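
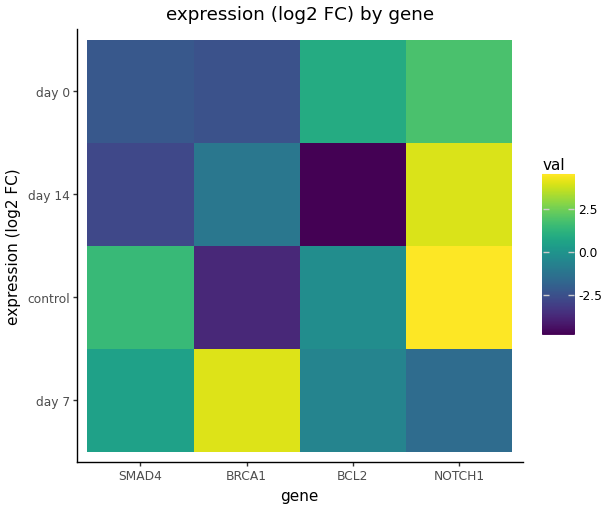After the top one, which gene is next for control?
Top 3 for control: NOTCH1 ≈ 5, SMAD4 ≈ 1, BCL2 ≈ 0.

SMAD4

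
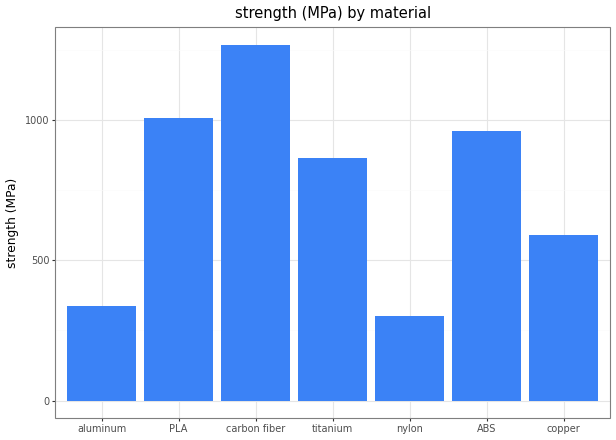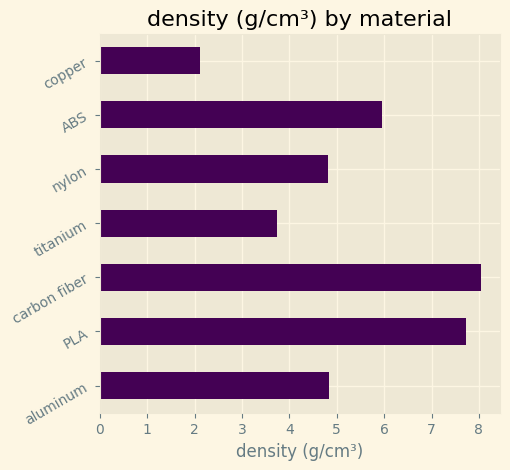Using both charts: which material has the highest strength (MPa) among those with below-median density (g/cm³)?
titanium

Chart 2 median density (g/cm³) ≈ 5; below-median materials: titanium, nylon, copper. Among those, titanium has the highest strength (MPa) (≈ 800).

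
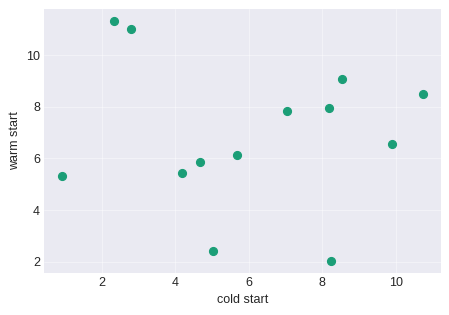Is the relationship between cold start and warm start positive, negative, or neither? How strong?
no clear correlation

Points are roughly uncorrelated; weak (|r| ≈ 0.1).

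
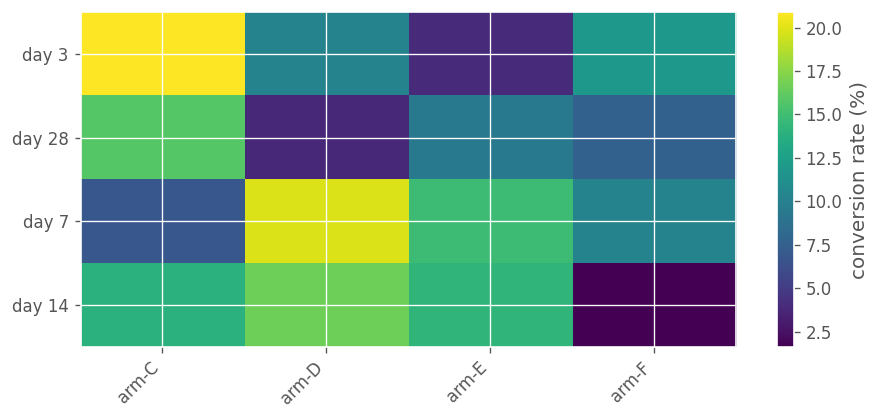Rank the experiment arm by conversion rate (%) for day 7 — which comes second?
arm-E

Top 3 for day 7: arm-D ≈ 20, arm-E ≈ 14, arm-F ≈ 10.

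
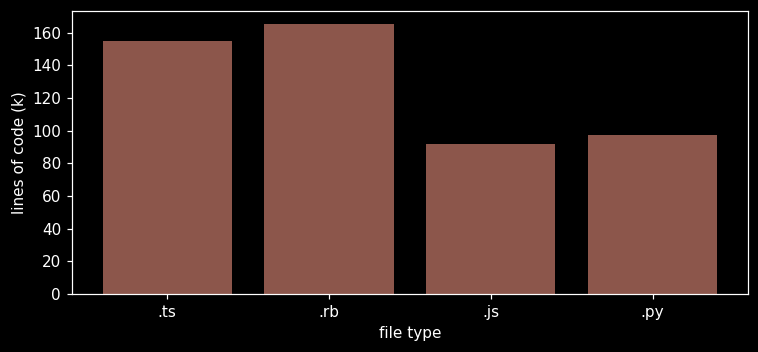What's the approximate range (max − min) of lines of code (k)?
Max .rb ≈ 160, min .js ≈ 100; range ≈ 60.

≈ 60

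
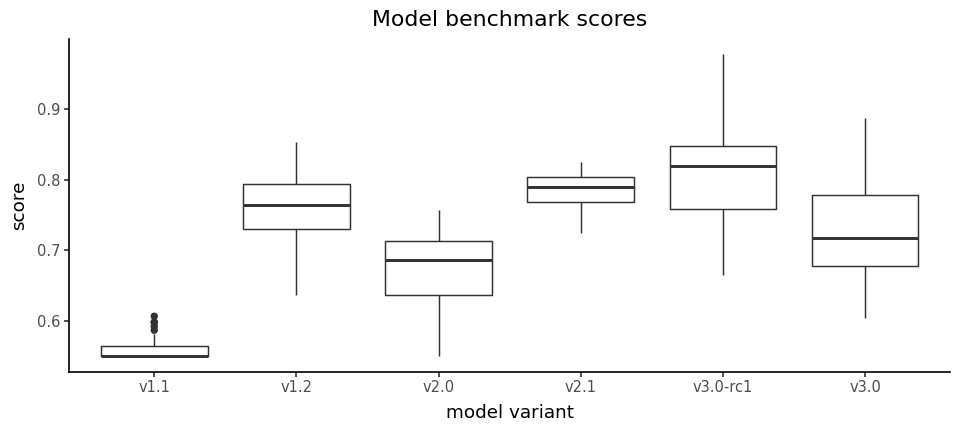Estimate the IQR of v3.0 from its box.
Q3 ≈ 0.80, Q1 ≈ 0.70; IQR ≈ 0.10.

≈ 0.10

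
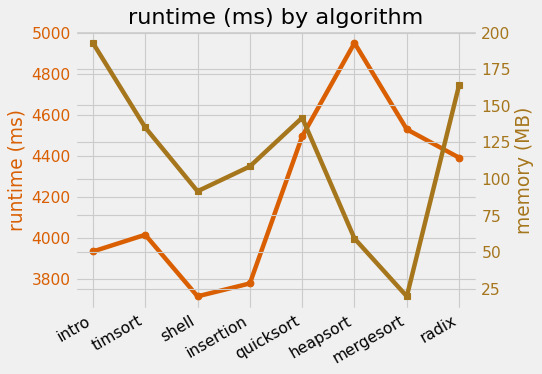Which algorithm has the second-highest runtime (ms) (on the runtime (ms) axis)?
mergesort

Top 3 (on the runtime (ms) axis): heapsort ≈ 5000, mergesort ≈ 4600, quicksort ≈ 4400.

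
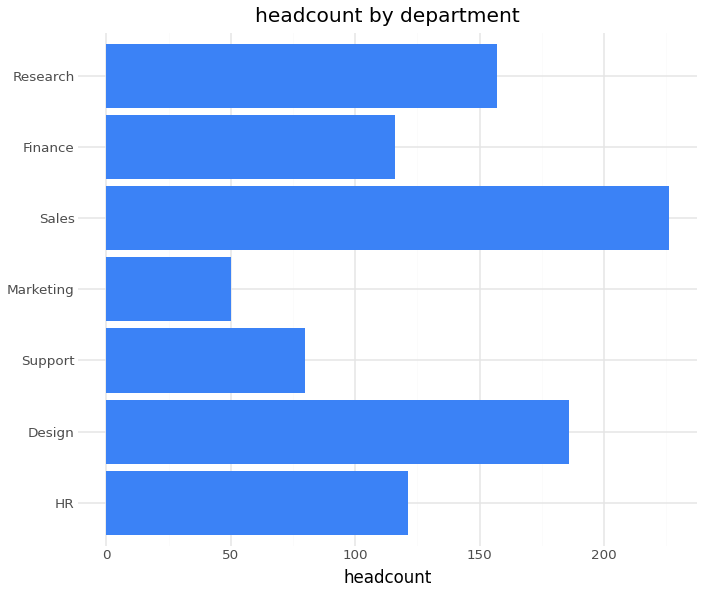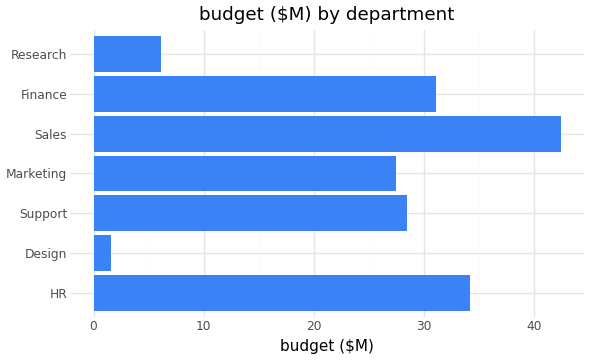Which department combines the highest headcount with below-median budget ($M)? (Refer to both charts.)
Chart 2 median budget ($M) ≈ 30; below-median departments: Design, Marketing, Research. Among those, Design has the highest headcount (≈ 175).

Design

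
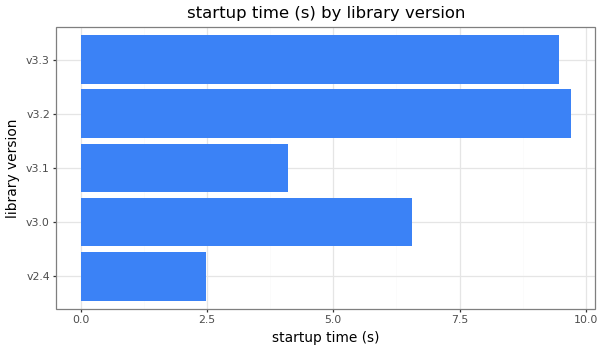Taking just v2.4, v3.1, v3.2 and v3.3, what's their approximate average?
≈ 6

(2 + 4 + 10 + 9) / 4 ≈ 6.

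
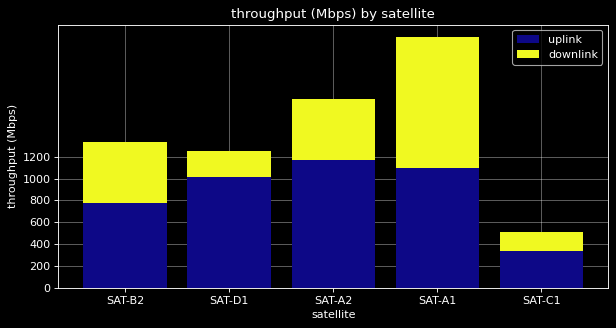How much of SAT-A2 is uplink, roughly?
uplink top ≈ 1200, bottom ≈ 0; segment ≈ 1200.

≈ 1200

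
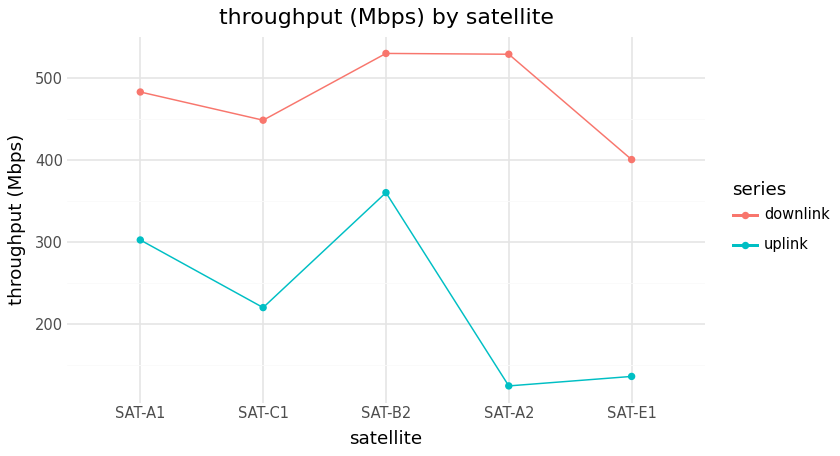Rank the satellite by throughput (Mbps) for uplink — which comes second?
Top 3 for uplink: SAT-B2 ≈ 350, SAT-A1 ≈ 300, SAT-C1 ≈ 200.

SAT-A1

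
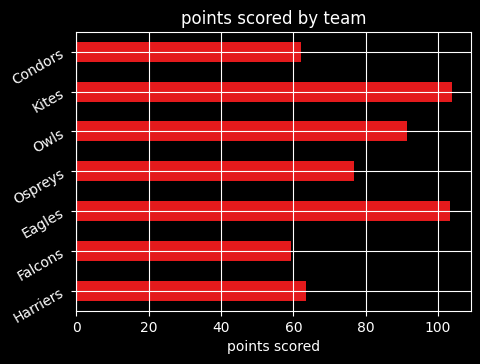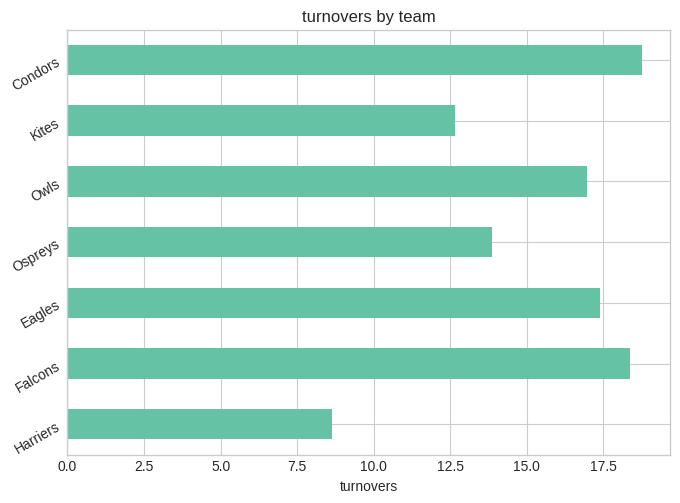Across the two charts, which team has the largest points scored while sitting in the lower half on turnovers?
Kites

Chart 2 median turnovers ≈ 16; below-median teams: Harriers, Ospreys, Kites. Among those, Kites has the highest points scored (≈ 100).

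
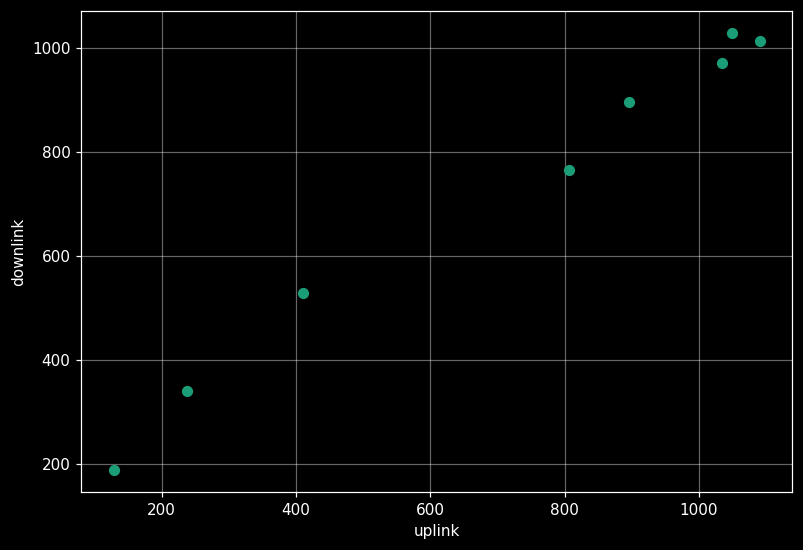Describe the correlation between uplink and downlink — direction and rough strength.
Points are positively correlated; strong (|r| ≈ 1.0).

positive, strong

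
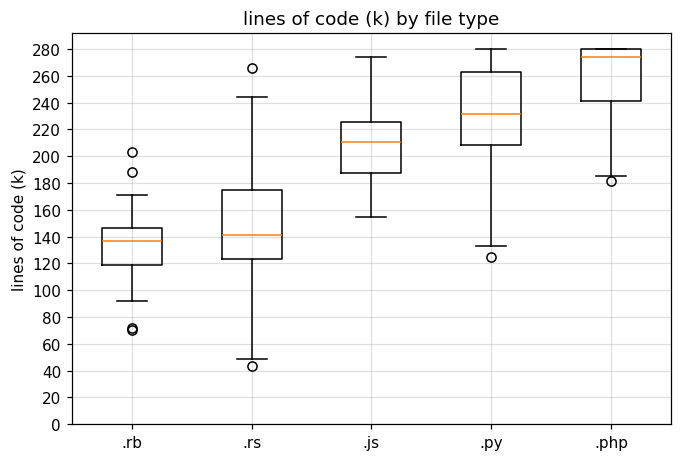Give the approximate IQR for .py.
Q3 ≈ 260, Q1 ≈ 200; IQR ≈ 60.

≈ 60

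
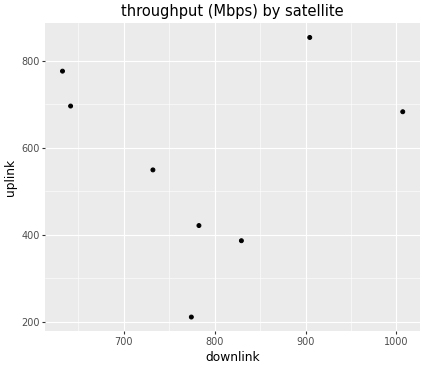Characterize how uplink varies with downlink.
no clear correlation

Points are roughly uncorrelated; weak (|r| ≈ 0.0).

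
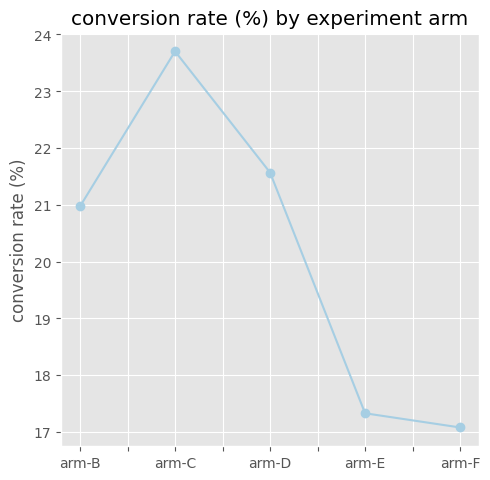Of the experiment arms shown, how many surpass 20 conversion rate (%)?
3

Above 20: arm-B, arm-C, arm-D.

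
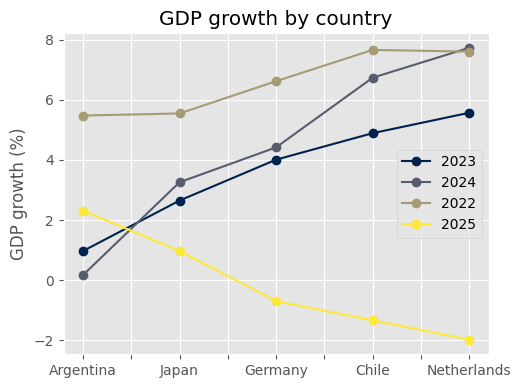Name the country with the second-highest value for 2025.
Japan

Top 3 for 2025: Argentina ≈ 2, Japan ≈ 1, Germany ≈ -1.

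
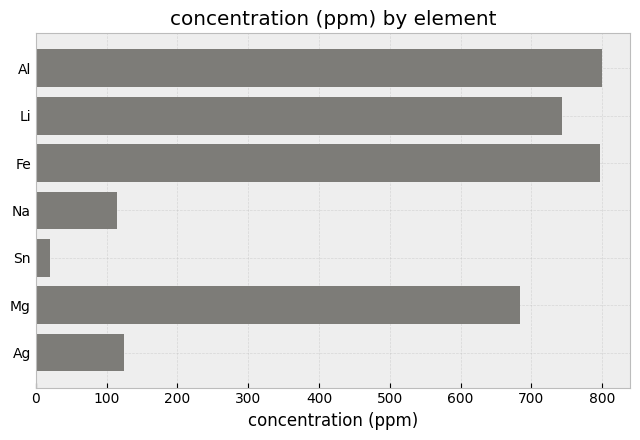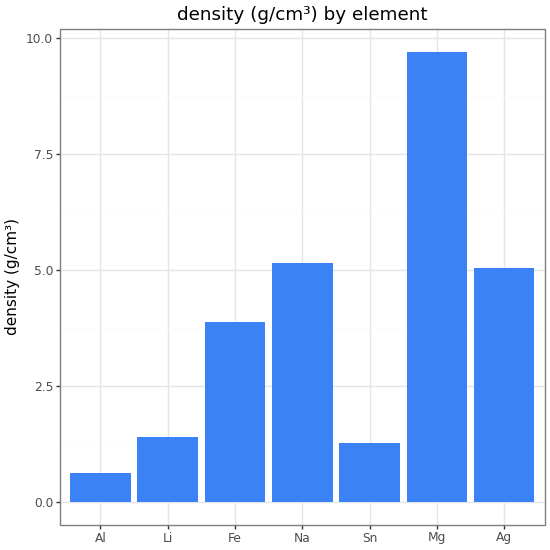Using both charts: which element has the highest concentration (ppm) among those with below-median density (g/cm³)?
Al

Chart 2 median density (g/cm³) ≈ 4; below-median elements: Al, Li, Sn. Among those, Al has the highest concentration (ppm) (≈ 800).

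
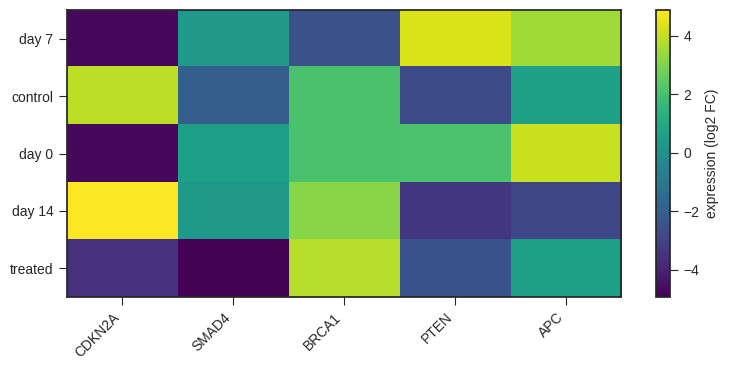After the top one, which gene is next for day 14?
Top 3 for day 14: CDKN2A ≈ 5, BRCA1 ≈ 3, SMAD4 ≈ 0.

BRCA1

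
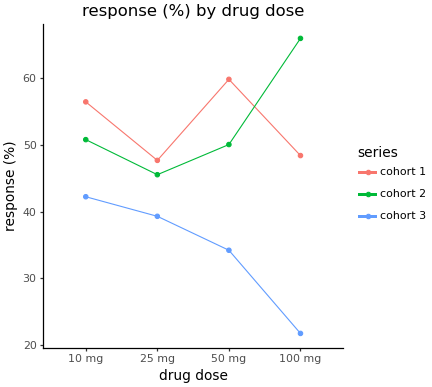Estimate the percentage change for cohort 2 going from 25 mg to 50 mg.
≈ +11.1%

25 mg ≈ 45, 50 mg ≈ 50; (50 − 45) / 45 ≈ +11.1%.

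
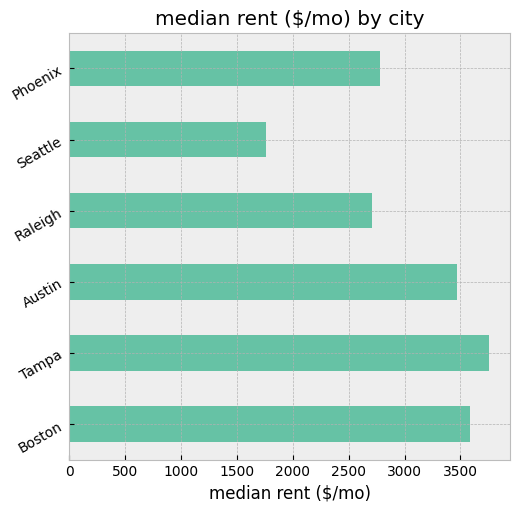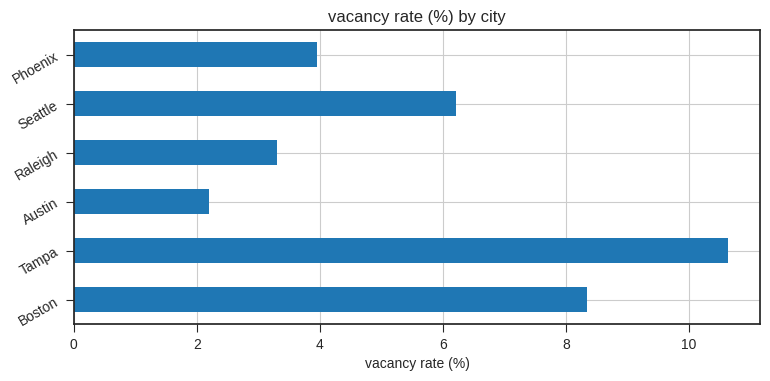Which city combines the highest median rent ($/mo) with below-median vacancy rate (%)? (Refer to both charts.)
Austin

Chart 2 median vacancy rate (%) ≈ 5; below-median cities: Austin, Raleigh, Phoenix. Among those, Austin has the highest median rent ($/mo) (≈ 3500).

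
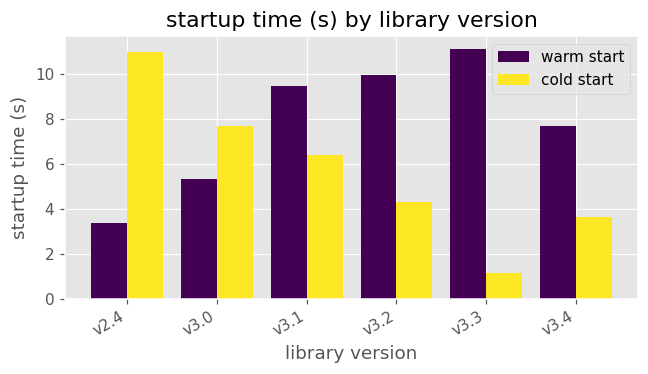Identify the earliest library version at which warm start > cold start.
v3.1

v3.0: warm start ≈ 5 vs cold start ≈ 8 (not yet); v3.1: warm start ≈ 9 vs cold start ≈ 6 (first crossover).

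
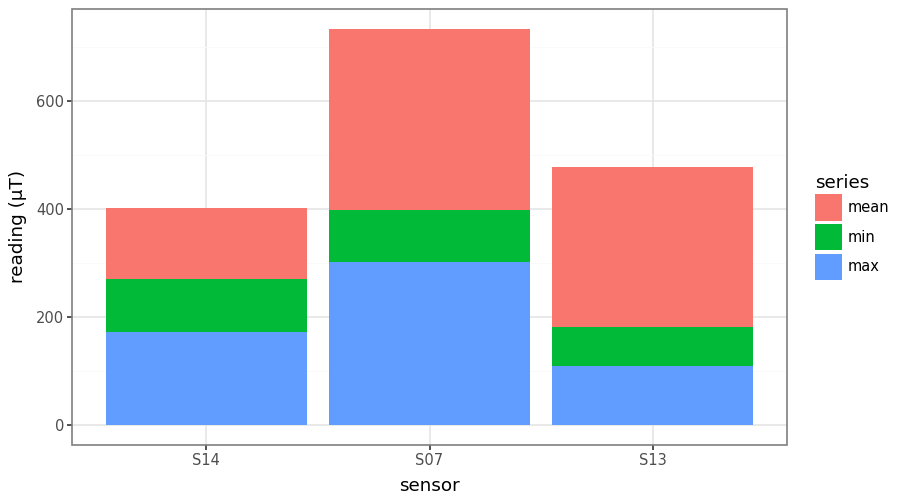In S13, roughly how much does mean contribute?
≈ 300

mean top ≈ 500, bottom ≈ 200; segment ≈ 300.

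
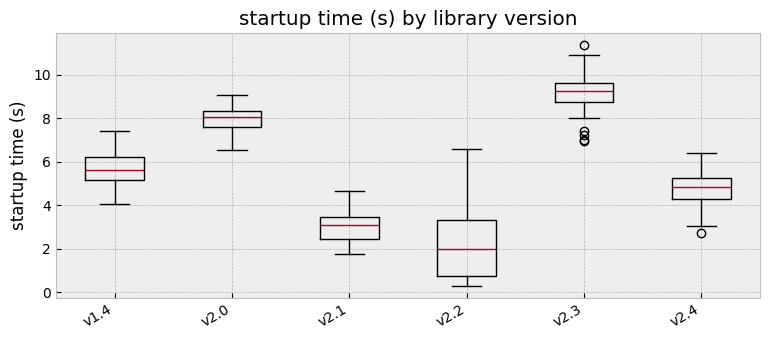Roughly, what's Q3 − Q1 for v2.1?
≈ 1

Q3 ≈ 3, Q1 ≈ 2; IQR ≈ 1.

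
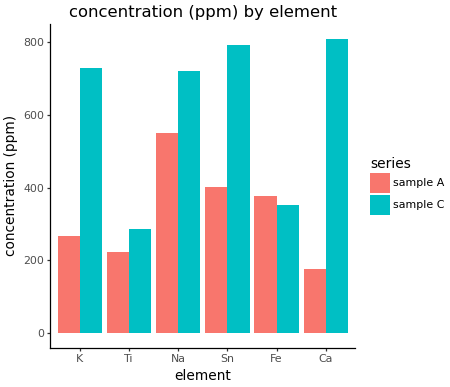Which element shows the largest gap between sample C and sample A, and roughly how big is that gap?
Ca: sample C ≈ 800, sample A ≈ 200 → gap ≈ 600. Next-largest (K) is only ≈ 400.

Ca, ≈ 600 ppm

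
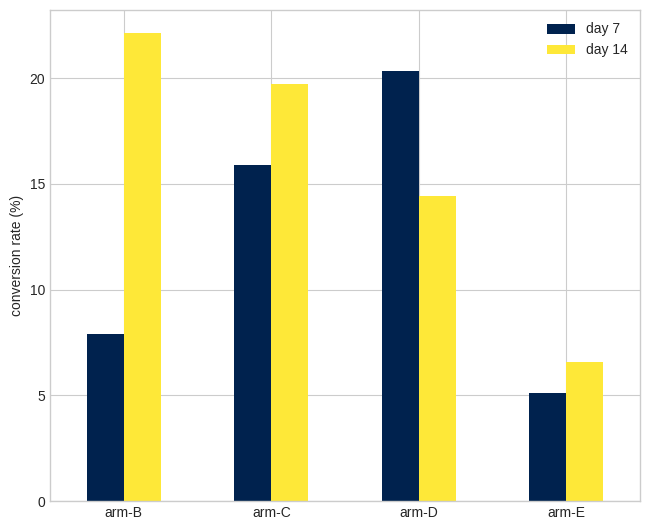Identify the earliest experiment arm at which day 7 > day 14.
arm-D

arm-C: day 7 ≈ 16 vs day 14 ≈ 20 (not yet); arm-D: day 7 ≈ 20 vs day 14 ≈ 14 (first crossover).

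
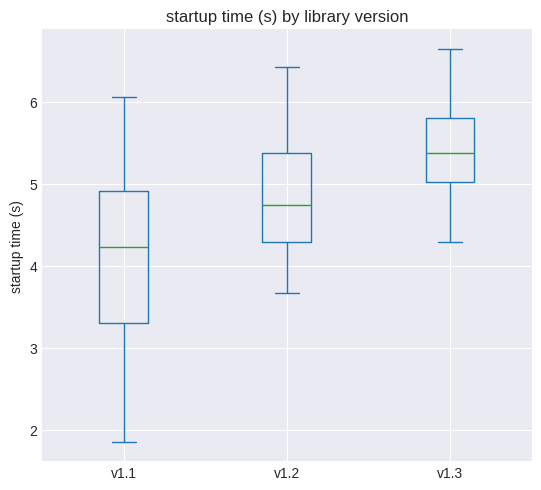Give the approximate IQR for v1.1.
Q3 ≈ 5.0, Q1 ≈ 3.2; IQR ≈ 1.8.

≈ 1.8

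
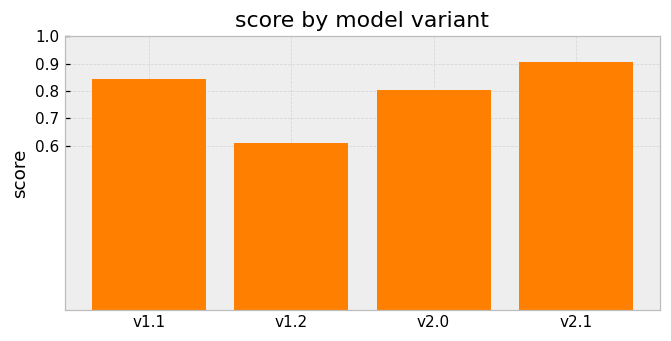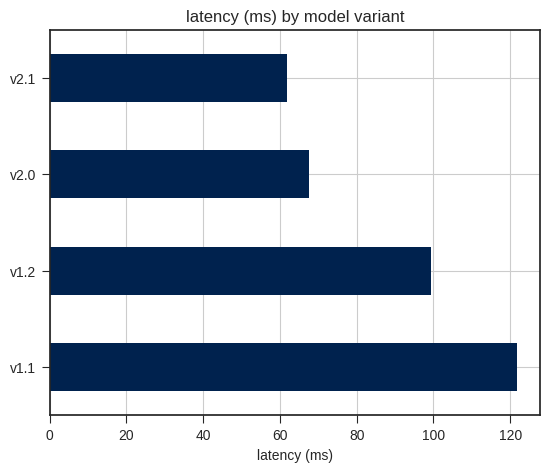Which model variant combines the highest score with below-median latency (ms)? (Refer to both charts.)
Chart 2 median latency (ms) ≈ 80; below-median model variants: v2.0, v2.1. Among those, v2.1 has the highest score (≈ 0.9).

v2.1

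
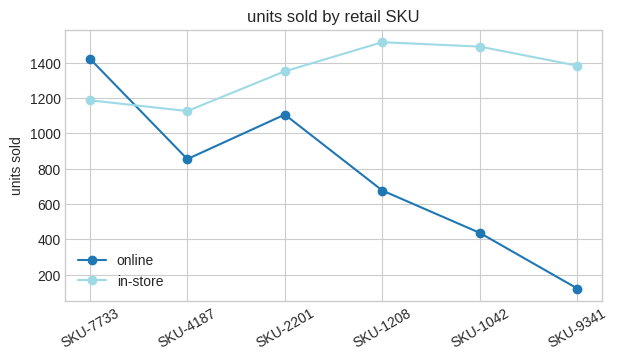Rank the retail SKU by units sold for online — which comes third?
SKU-4187

Top 4 for online: SKU-7733 ≈ 1400, SKU-2201 ≈ 1200, SKU-4187 ≈ 800, SKU-1208 ≈ 600.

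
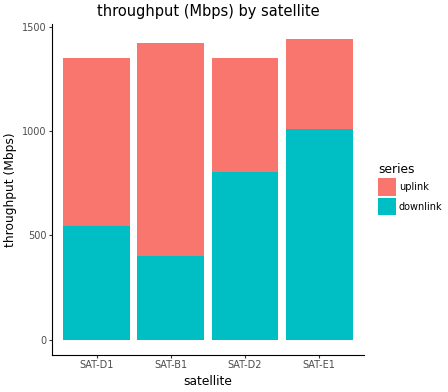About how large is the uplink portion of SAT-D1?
uplink top ≈ 1400, bottom ≈ 600; segment ≈ 800.

≈ 800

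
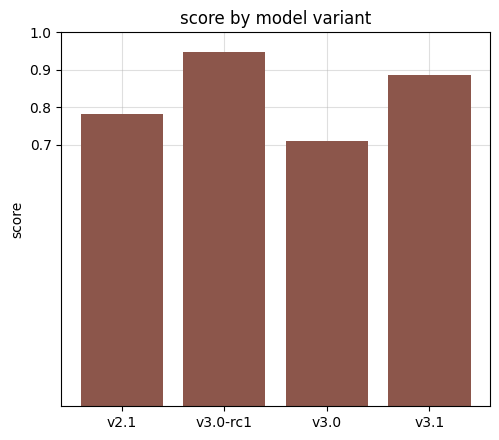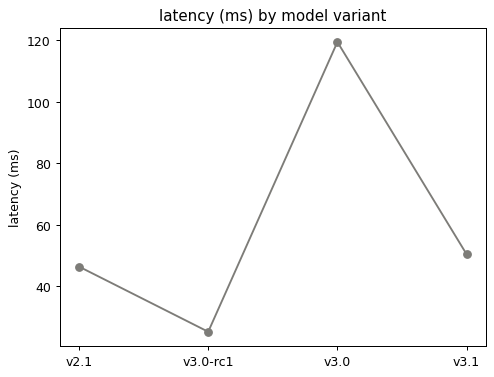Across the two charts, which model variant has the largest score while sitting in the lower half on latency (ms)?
Chart 2 median latency (ms) ≈ 40; below-median model variants: v2.1, v3.0-rc1. Among those, v3.0-rc1 has the highest score (≈ 0.9).

v3.0-rc1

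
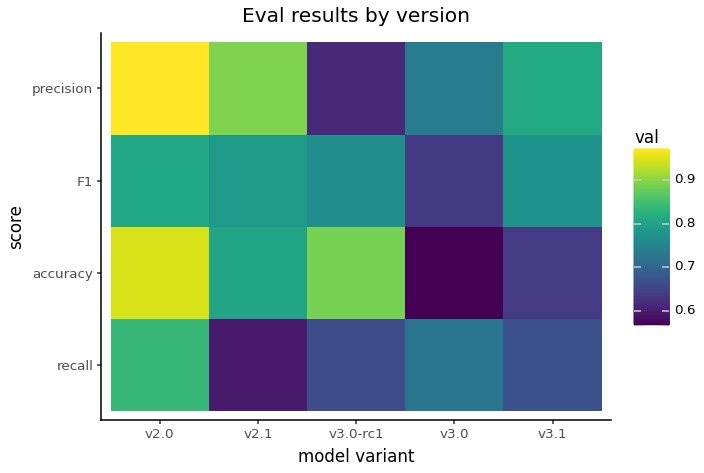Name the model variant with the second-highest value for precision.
v2.1

Top 3 for precision: v2.0 ≈ 0.95, v2.1 ≈ 0.90, v3.1 ≈ 0.80.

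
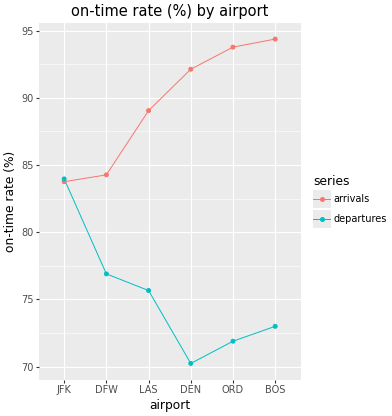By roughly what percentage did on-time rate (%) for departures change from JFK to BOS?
≈ -11.8%

JFK ≈ 85, BOS ≈ 75; (75 − 85) / 85 ≈ -11.8%.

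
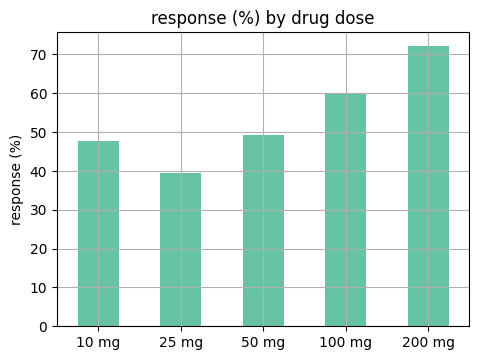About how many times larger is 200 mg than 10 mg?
≈ 1.4×

200 mg ≈ 70, 10 mg ≈ 50; 70/50 ≈ 1.4.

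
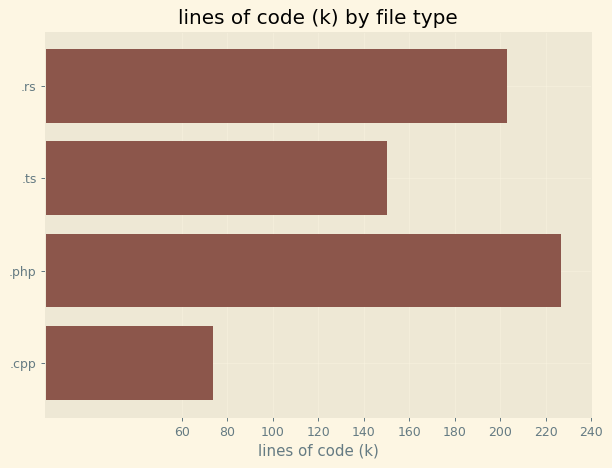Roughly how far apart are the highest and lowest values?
≈ 140

Max .php ≈ 220, min .cpp ≈ 80; range ≈ 140.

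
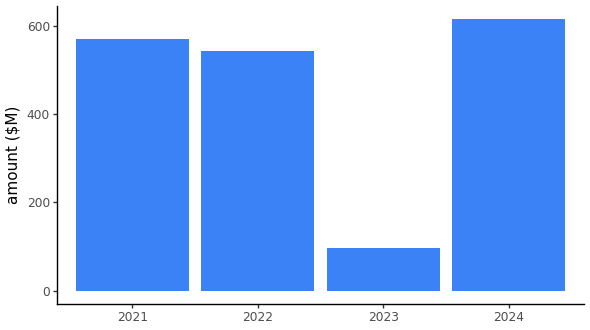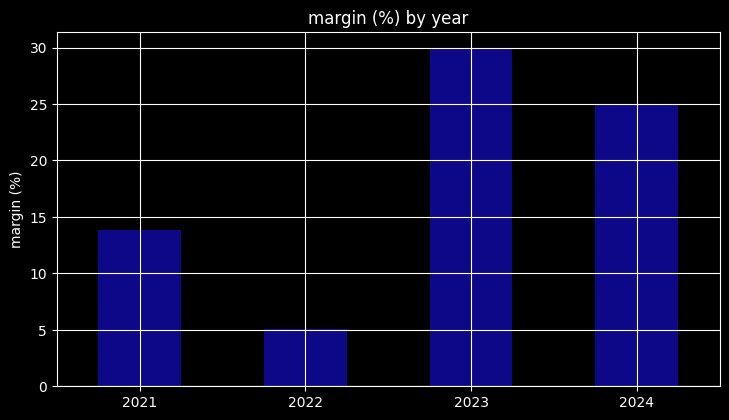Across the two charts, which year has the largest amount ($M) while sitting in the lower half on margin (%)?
2021

Chart 2 median margin (%) ≈ 20; below-median years: 2021, 2022. Among those, 2021 has the highest amount ($M) (≈ 600).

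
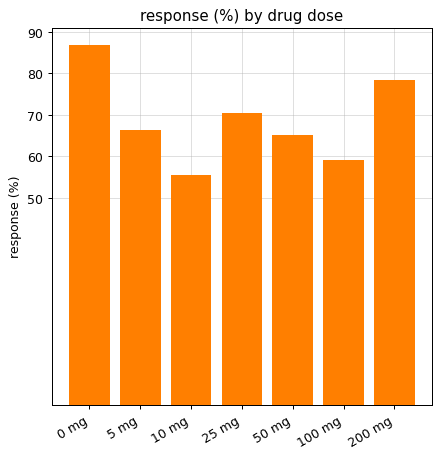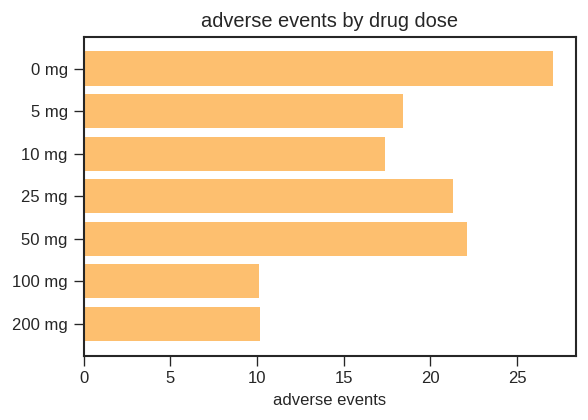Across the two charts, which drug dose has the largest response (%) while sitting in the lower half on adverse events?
200 mg

Chart 2 median adverse events ≈ 20; below-median drug doses: 10 mg, 100 mg, 200 mg. Among those, 200 mg has the highest response (%) (≈ 80).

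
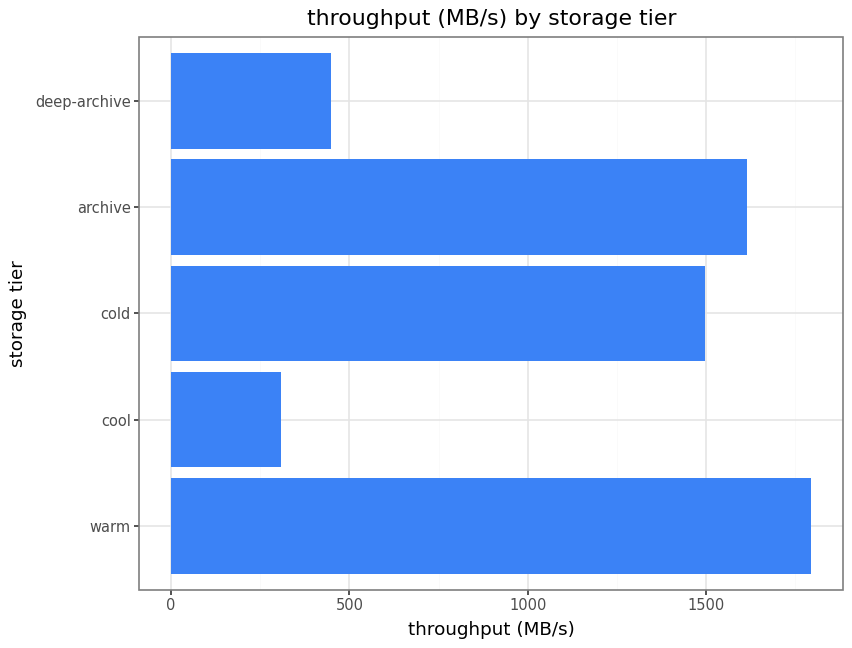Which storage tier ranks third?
Top 4: warm ≈ 1800, archive ≈ 1600, cold ≈ 1400, deep-archive ≈ 400.

cold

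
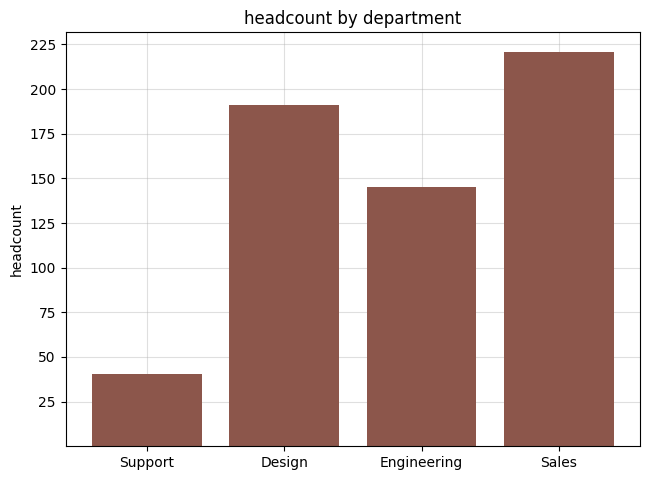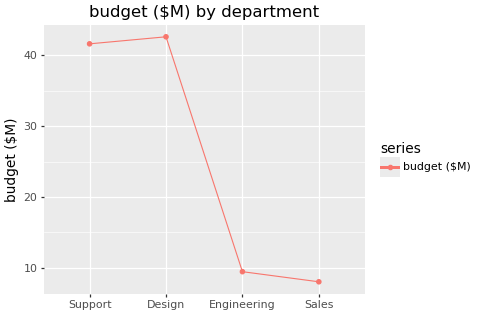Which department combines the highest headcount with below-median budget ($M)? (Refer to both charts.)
Sales

Chart 2 median budget ($M) ≈ 25; below-median departments: Engineering, Sales. Among those, Sales has the highest headcount (≈ 225).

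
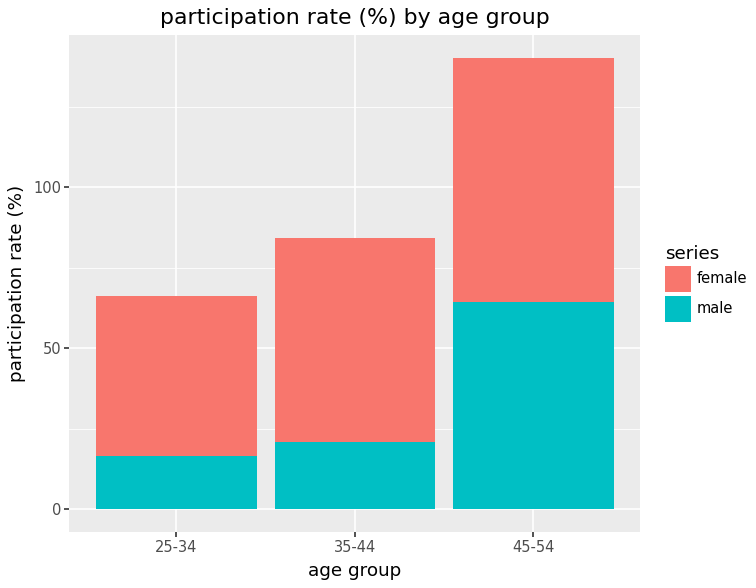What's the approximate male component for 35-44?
male top ≈ 20, bottom ≈ 0; segment ≈ 20.

≈ 20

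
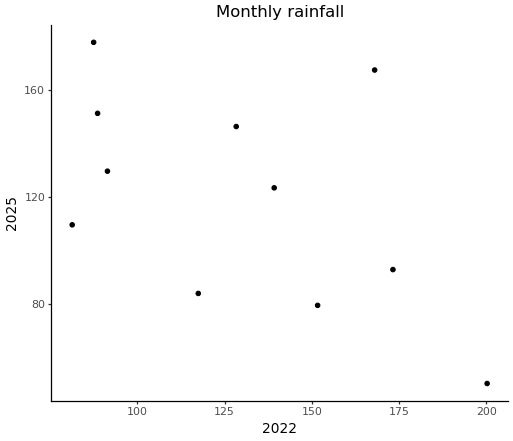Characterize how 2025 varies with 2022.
negative, moderate

Points are negatively correlated; moderate (|r| ≈ 0.5).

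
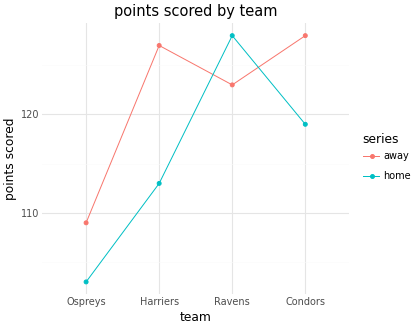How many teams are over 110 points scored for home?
3

Above 110: Harriers, Ravens, Condors.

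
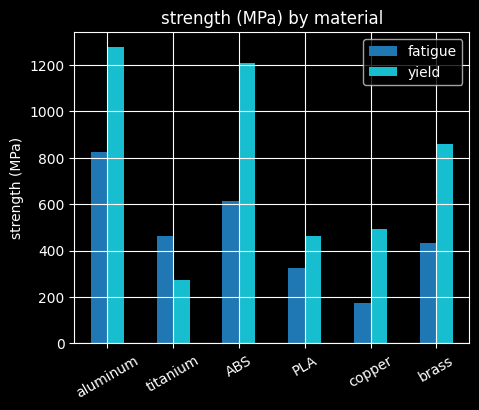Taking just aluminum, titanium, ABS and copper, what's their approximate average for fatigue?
(800 + 400 + 600 + 200) / 4 ≈ 500.

≈ 500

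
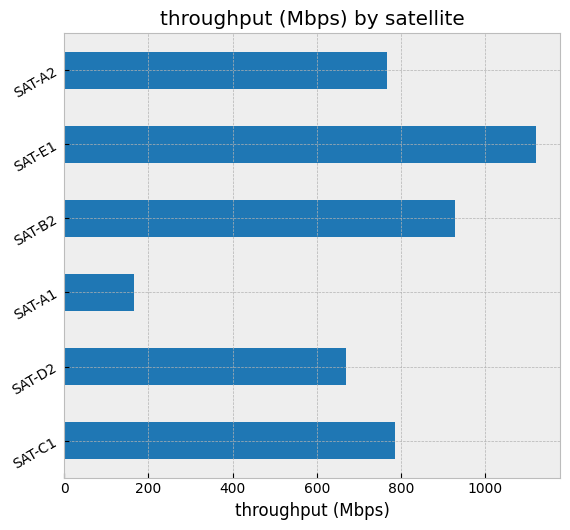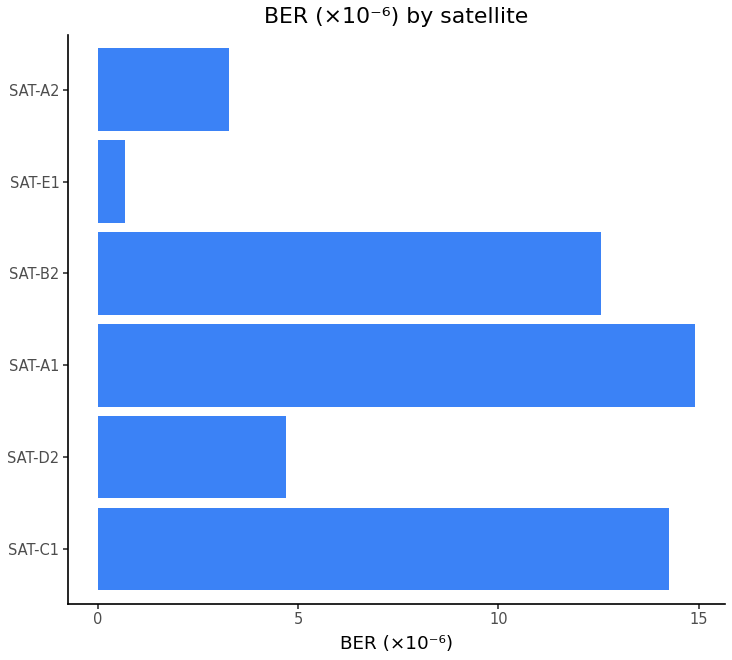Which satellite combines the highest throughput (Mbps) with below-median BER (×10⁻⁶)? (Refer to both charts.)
SAT-E1

Chart 2 median BER (×10⁻⁶) ≈ 8; below-median satellites: SAT-D2, SAT-E1, SAT-A2. Among those, SAT-E1 has the highest throughput (Mbps) (≈ 1200).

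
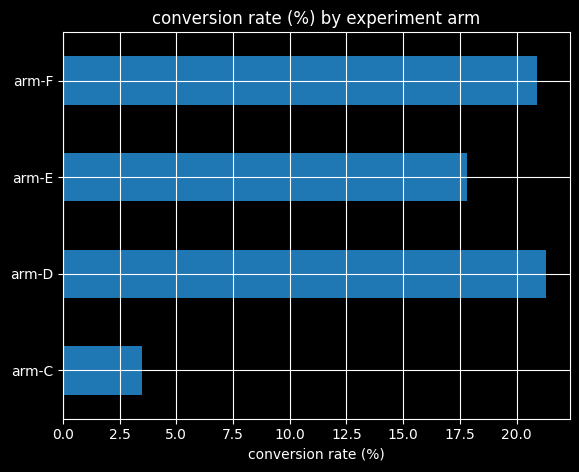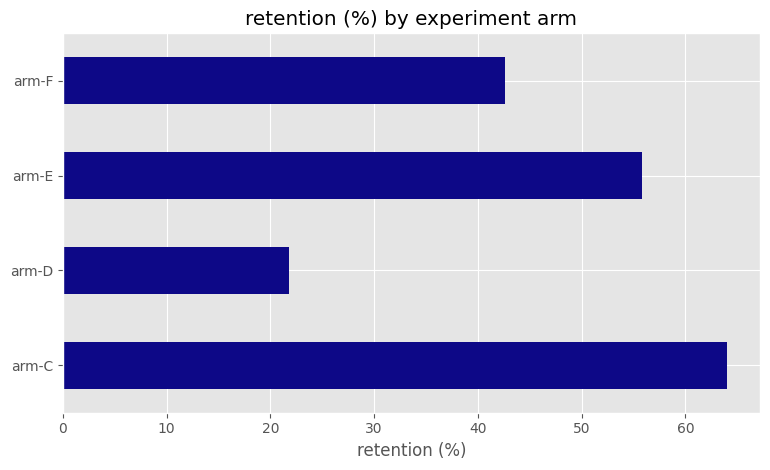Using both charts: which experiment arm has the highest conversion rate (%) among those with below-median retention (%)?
Chart 2 median retention (%) ≈ 50; below-median experiment arms: arm-D, arm-F. Among those, arm-D has the highest conversion rate (%) (≈ 22).

arm-D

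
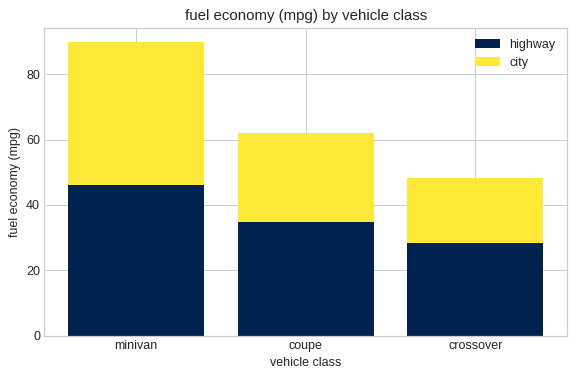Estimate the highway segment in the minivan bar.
≈ 50

highway top ≈ 50, bottom ≈ 0; segment ≈ 50.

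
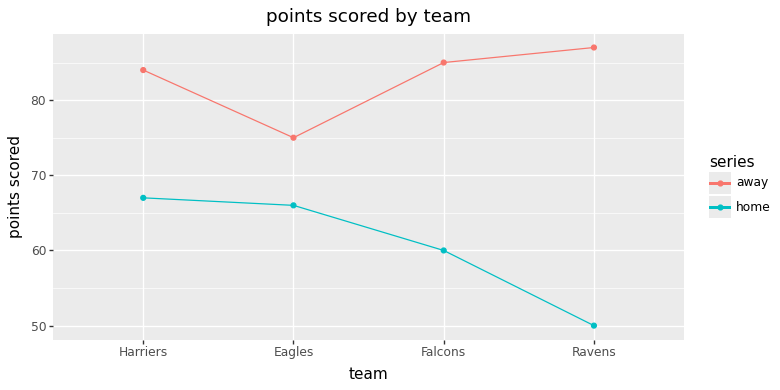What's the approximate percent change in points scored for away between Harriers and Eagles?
≈ -11.8%

Harriers ≈ 85, Eagles ≈ 75; (75 − 85) / 85 ≈ -11.8%.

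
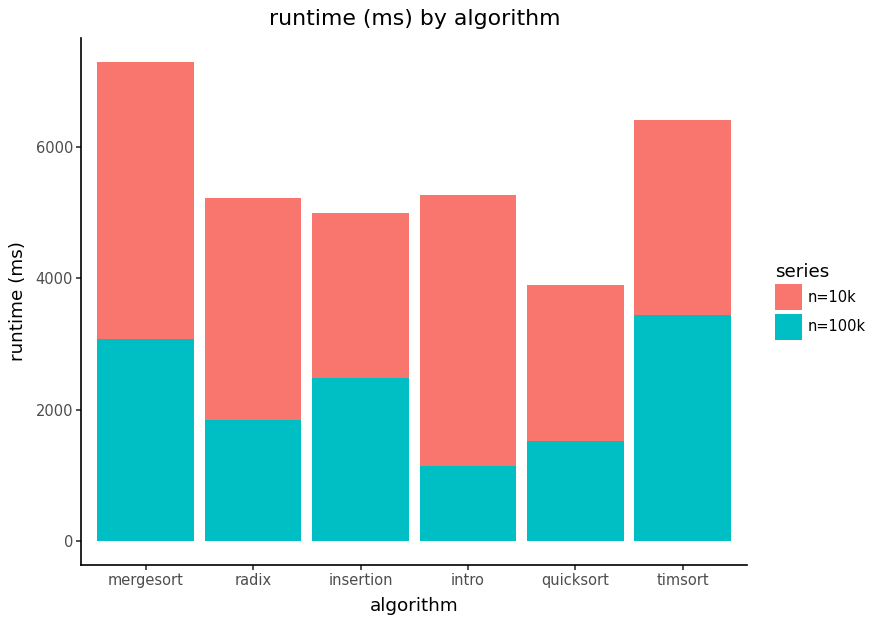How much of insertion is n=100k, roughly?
n=100k top ≈ 2000, bottom ≈ 0; segment ≈ 2000.

≈ 2000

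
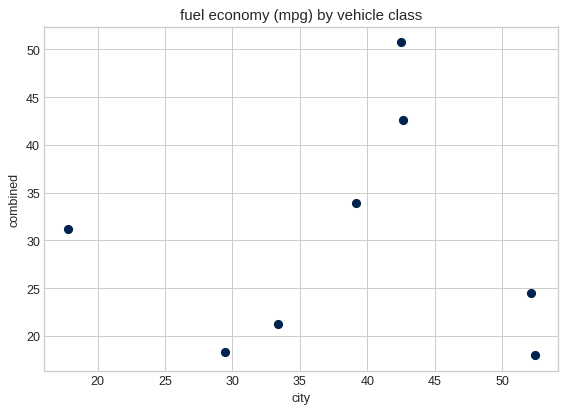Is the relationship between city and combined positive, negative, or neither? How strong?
no clear correlation

Points are roughly uncorrelated; weak (|r| ≈ 0.0).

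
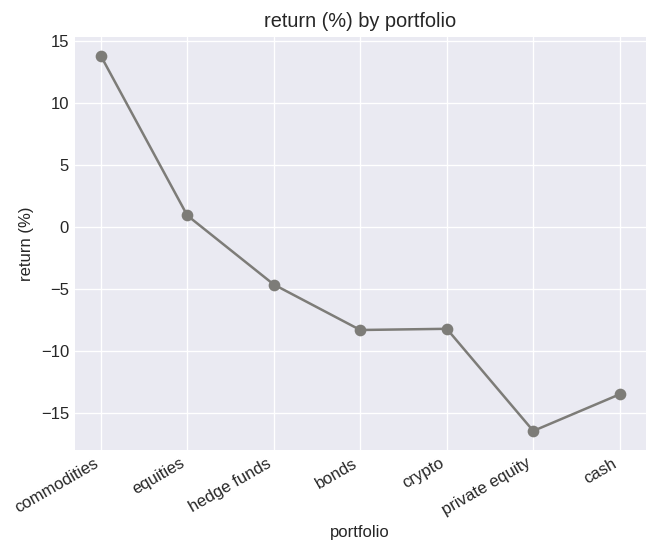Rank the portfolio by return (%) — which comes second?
Top 3: commodities ≈ 15, equities ≈ 0, hedge funds ≈ -5.

equities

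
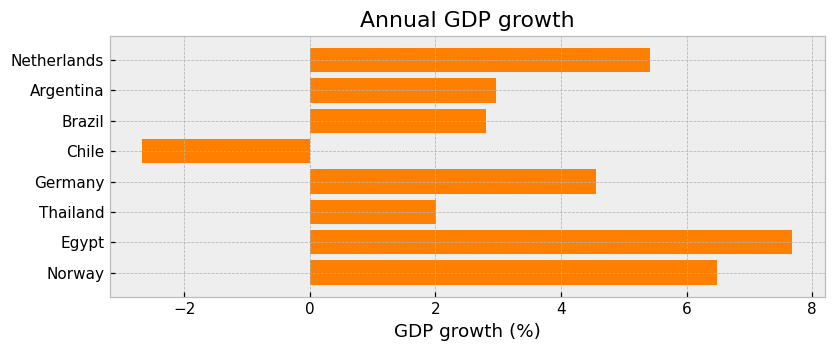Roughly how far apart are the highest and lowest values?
Max Egypt ≈ 8, min Chile ≈ -3; range ≈ 11.

≈ 11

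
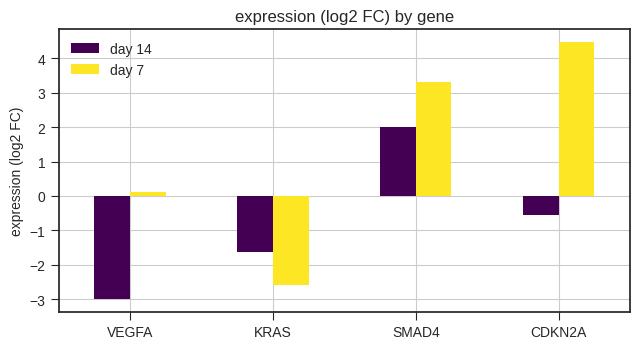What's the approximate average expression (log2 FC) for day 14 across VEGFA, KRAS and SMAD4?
≈ -1

(-3 + -2 + 2) / 3 ≈ -1.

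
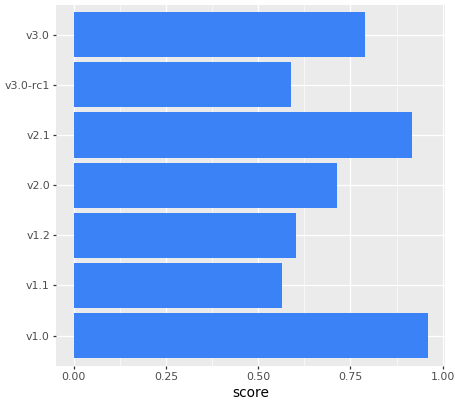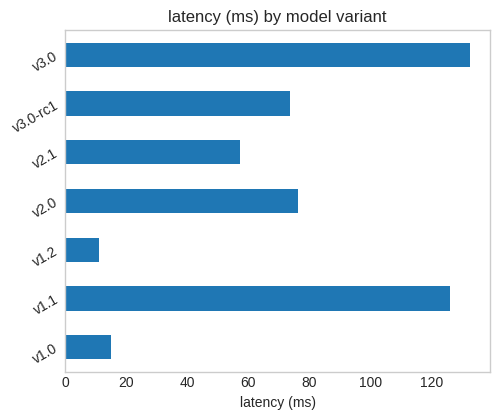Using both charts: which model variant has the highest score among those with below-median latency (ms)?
Chart 2 median latency (ms) ≈ 80; below-median model variants: v1.0, v1.2, v2.1. Among those, v1.0 has the highest score (≈ 1).

v1.0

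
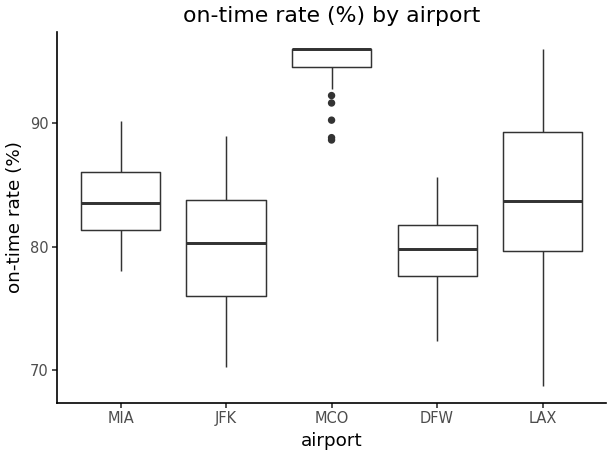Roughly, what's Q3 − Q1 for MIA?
Q3 ≈ 86, Q1 ≈ 82; IQR ≈ 4.

≈ 4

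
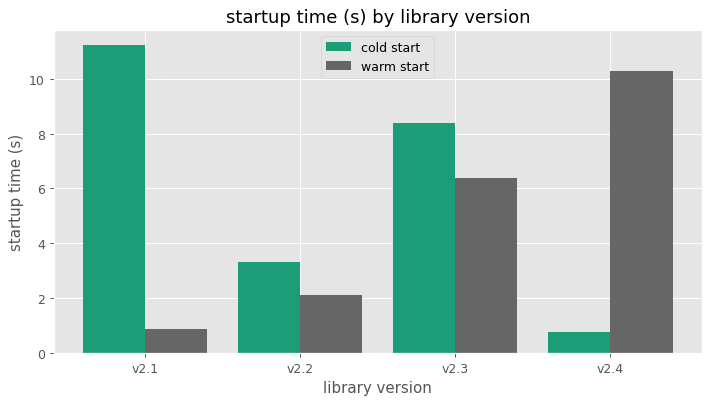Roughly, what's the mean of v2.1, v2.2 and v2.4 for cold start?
(11 + 3 + 1) / 3 ≈ 5.

≈ 5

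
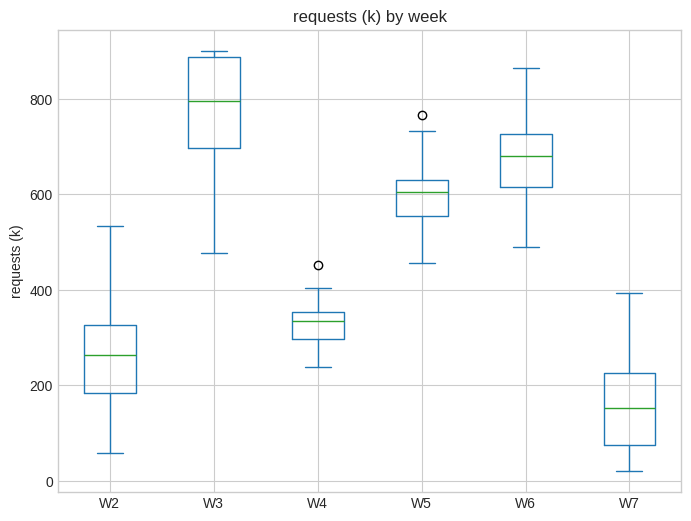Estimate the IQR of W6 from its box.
≈ 100

Q3 ≈ 700, Q1 ≈ 600; IQR ≈ 100.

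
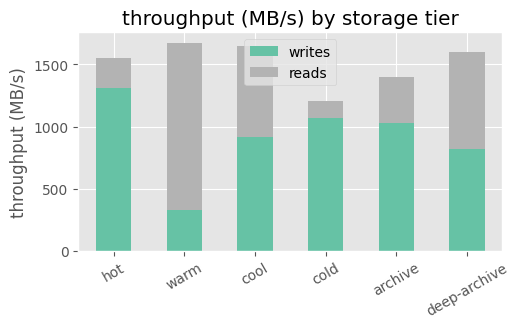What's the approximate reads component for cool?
≈ 600

reads top ≈ 1600, bottom ≈ 1000; segment ≈ 600.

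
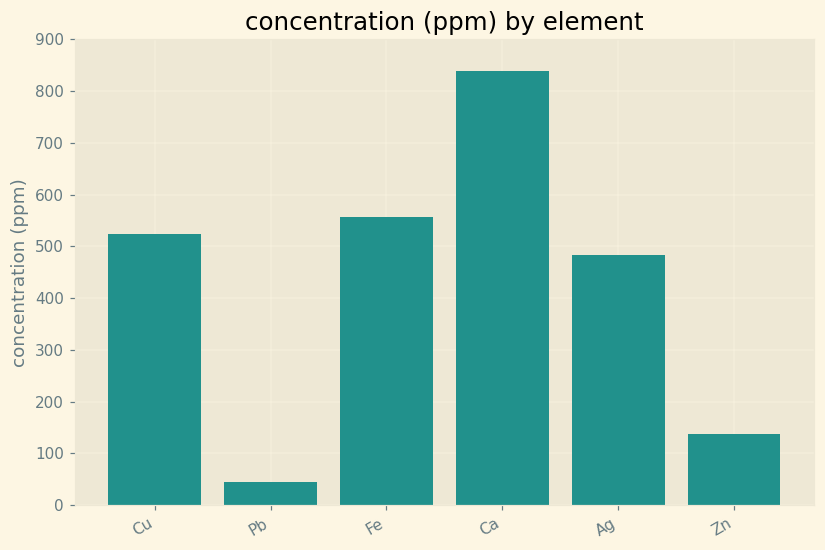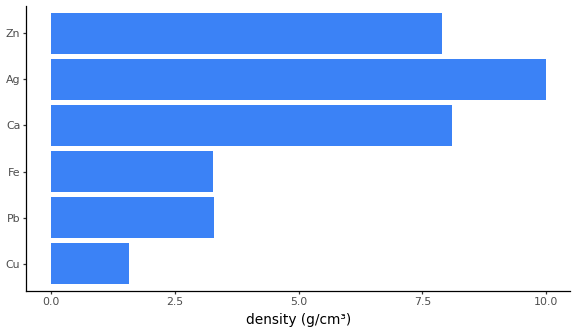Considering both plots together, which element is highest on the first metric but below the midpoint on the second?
Fe

Chart 2 median density (g/cm³) ≈ 6; below-median elements: Cu, Pb, Fe. Among those, Fe has the highest concentration (ppm) (≈ 600).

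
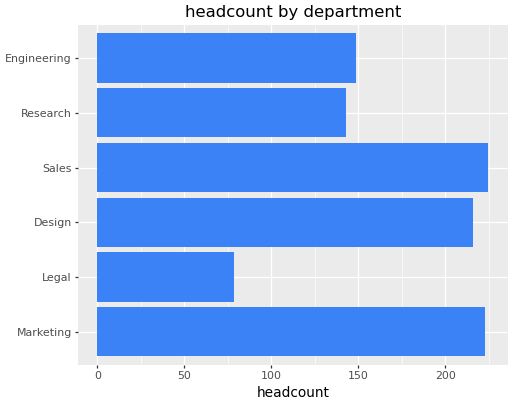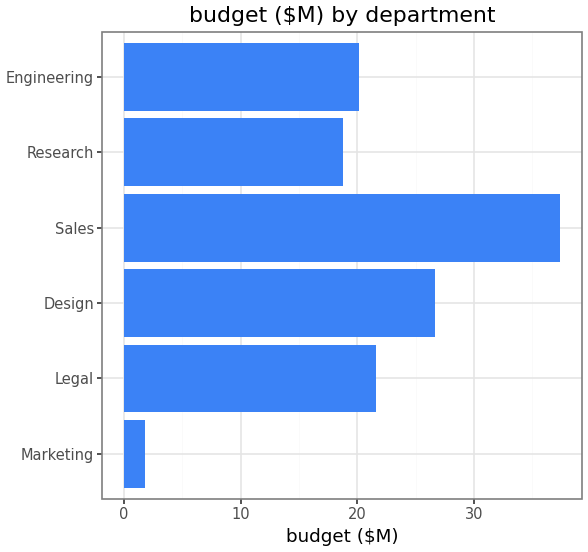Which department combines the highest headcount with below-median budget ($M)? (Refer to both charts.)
Marketing

Chart 2 median budget ($M) ≈ 20; below-median departments: Marketing, Research, Engineering. Among those, Marketing has the highest headcount (≈ 225).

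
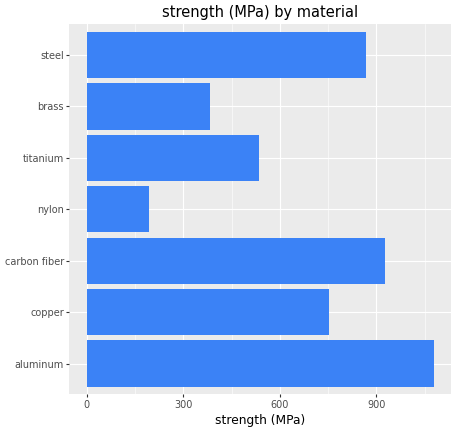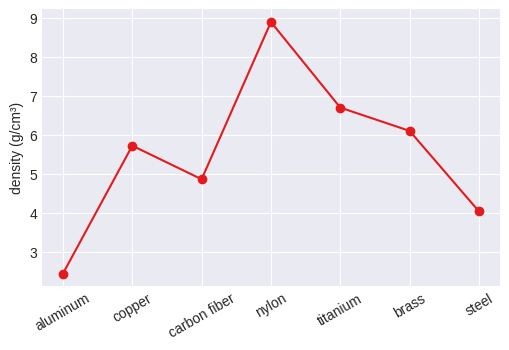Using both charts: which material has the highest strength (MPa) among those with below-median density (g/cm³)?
Chart 2 median density (g/cm³) ≈ 6; below-median materials: aluminum, carbon fiber, steel. Among those, aluminum has the highest strength (MPa) (≈ 1100).

aluminum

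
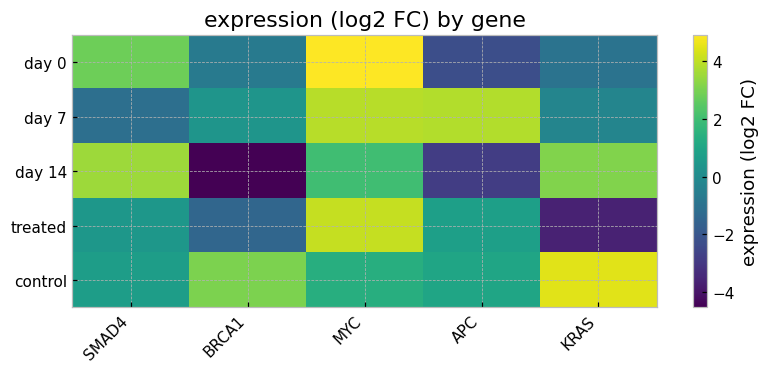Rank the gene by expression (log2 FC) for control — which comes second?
BRCA1

Top 3 for control: KRAS ≈ 5, BRCA1 ≈ 3, MYC ≈ 1.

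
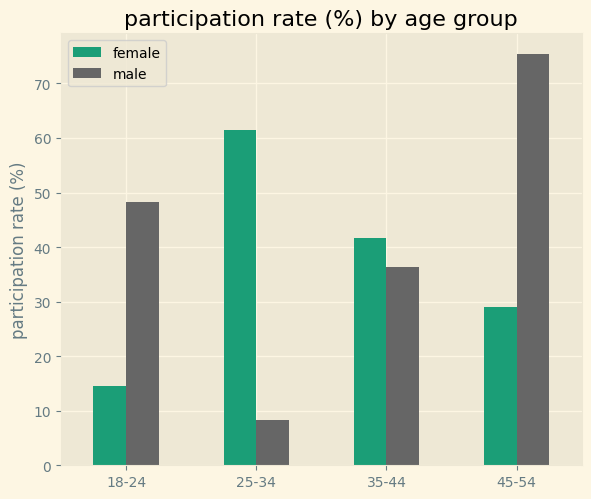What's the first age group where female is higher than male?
18-24: female ≈ 10 vs male ≈ 50 (not yet); 25-34: female ≈ 60 vs male ≈ 10 (first crossover).

25-34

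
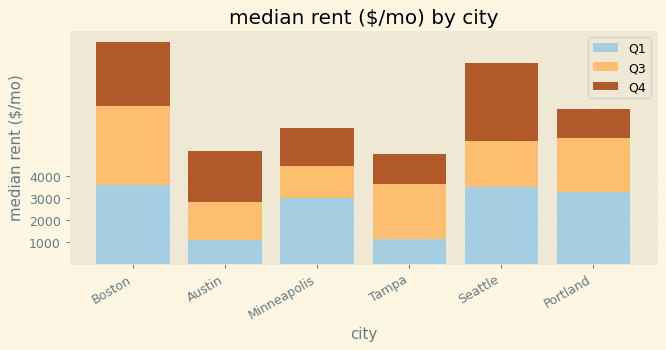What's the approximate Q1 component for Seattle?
≈ 3000

Q1 top ≈ 3000, bottom ≈ 0; segment ≈ 3000.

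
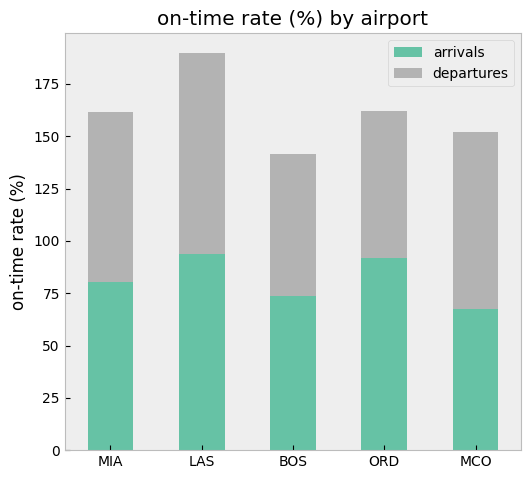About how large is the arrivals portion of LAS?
arrivals top ≈ 100, bottom ≈ 0; segment ≈ 100.

≈ 100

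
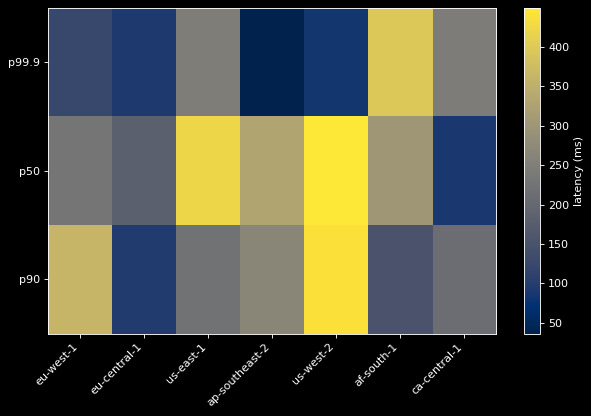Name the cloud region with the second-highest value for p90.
eu-west-1

Top 3 for p90: us-west-2 ≈ 450, eu-west-1 ≈ 350, ap-southeast-2 ≈ 250.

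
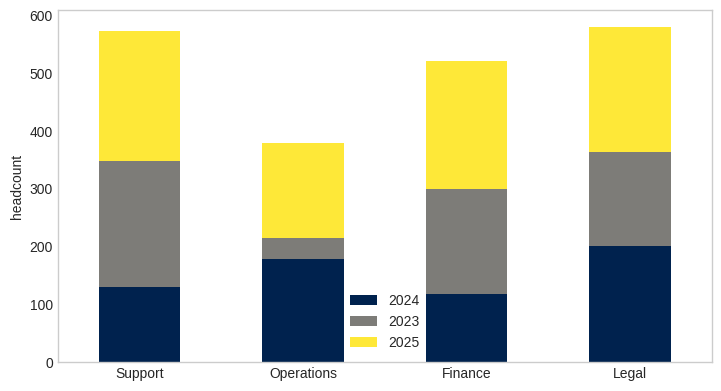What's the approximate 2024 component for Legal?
≈ 200

2024 top ≈ 200, bottom ≈ 0; segment ≈ 200.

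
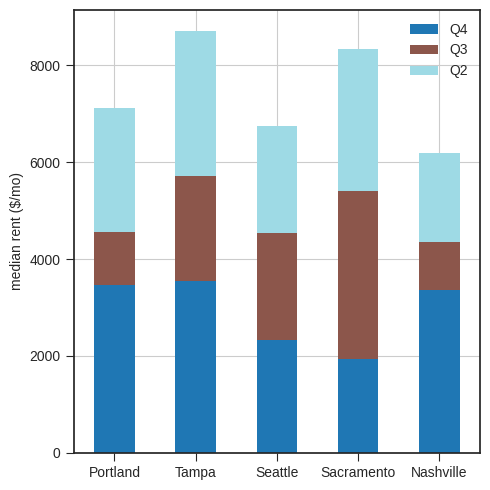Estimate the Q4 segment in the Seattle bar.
≈ 2000

Q4 top ≈ 2000, bottom ≈ 0; segment ≈ 2000.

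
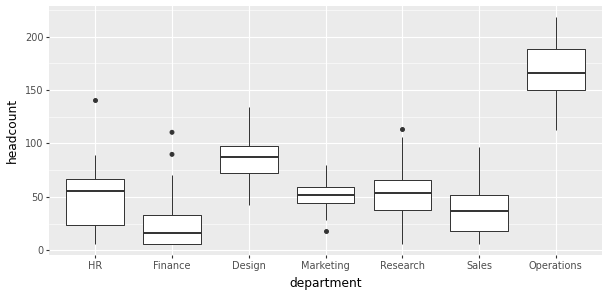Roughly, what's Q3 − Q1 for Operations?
≈ 40

Q3 ≈ 180, Q1 ≈ 140; IQR ≈ 40.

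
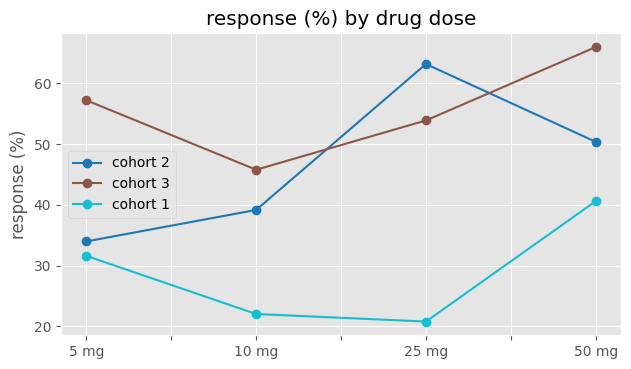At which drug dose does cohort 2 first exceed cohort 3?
25 mg

10 mg: cohort 2 ≈ 40 vs cohort 3 ≈ 45 (not yet); 25 mg: cohort 2 ≈ 65 vs cohort 3 ≈ 55 (first crossover).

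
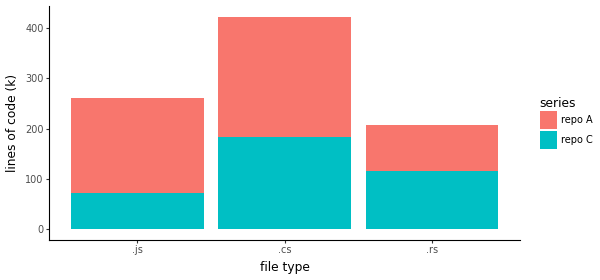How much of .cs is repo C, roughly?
repo C top ≈ 200, bottom ≈ 0; segment ≈ 200.

≈ 200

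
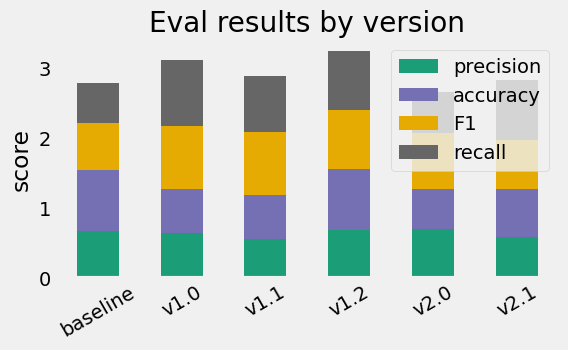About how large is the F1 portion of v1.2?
≈ 1.0

F1 top ≈ 2.5, bottom ≈ 1.5; segment ≈ 1.0.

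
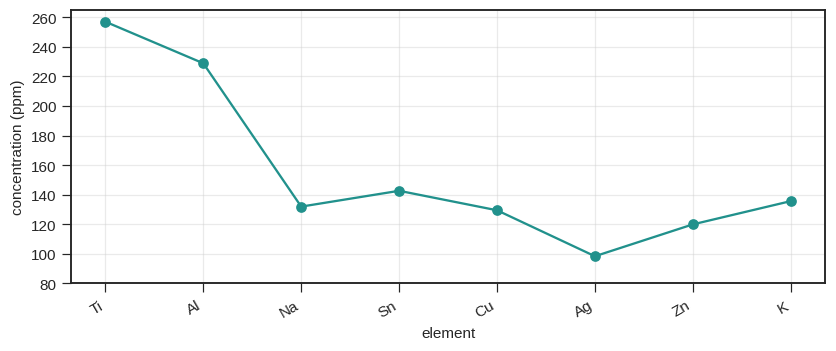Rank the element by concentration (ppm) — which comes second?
Top 3: Ti ≈ 260, Al ≈ 220, Sn ≈ 140.

Al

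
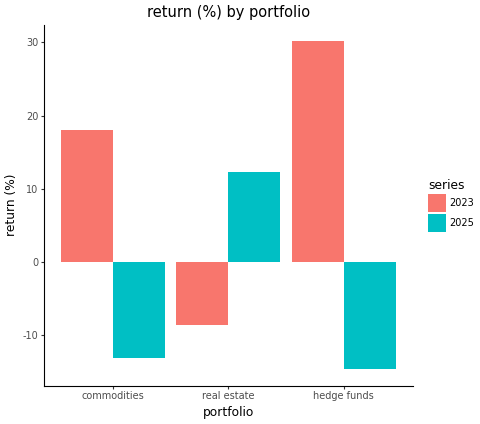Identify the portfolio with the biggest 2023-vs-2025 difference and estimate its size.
hedge funds: 2023 ≈ 30, 2025 ≈ -15 → gap ≈ 45. Next-largest (commodities) is only ≈ 35.

hedge funds, ≈ 45 %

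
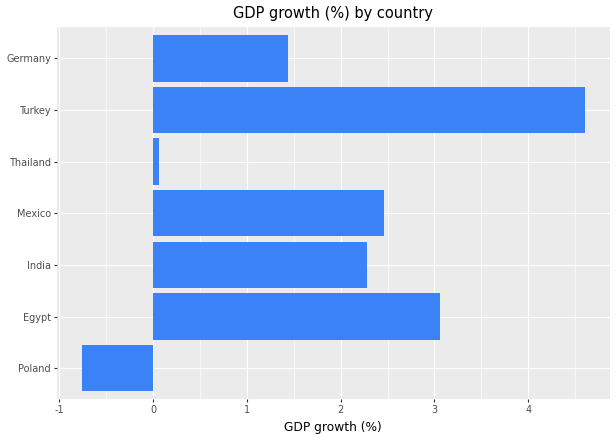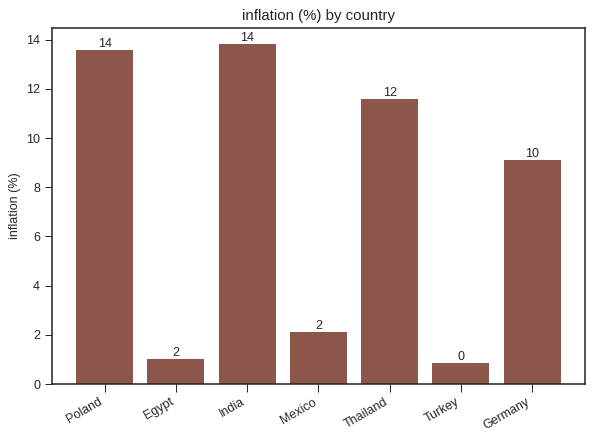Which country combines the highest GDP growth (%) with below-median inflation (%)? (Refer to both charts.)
Turkey

Chart 2 median inflation (%) ≈ 10; below-median countries: Egypt, Mexico, Turkey. Among those, Turkey has the highest GDP growth (%) (≈ 4.5).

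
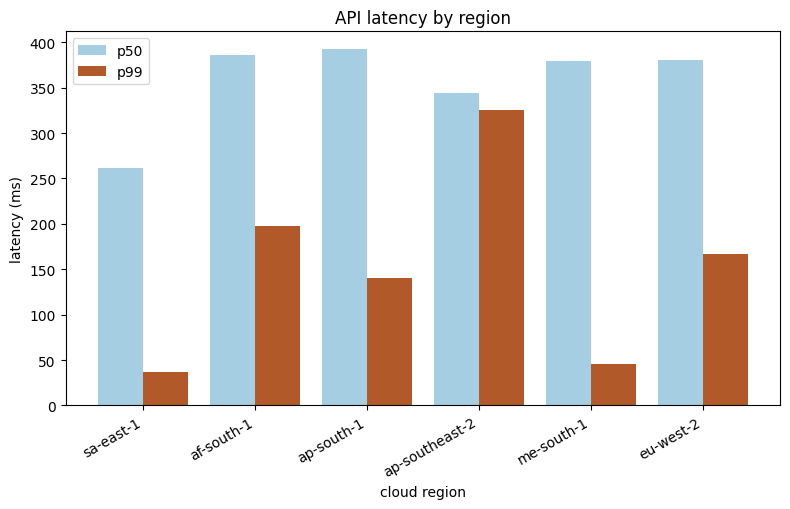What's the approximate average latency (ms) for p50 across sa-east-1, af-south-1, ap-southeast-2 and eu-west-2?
(250 + 400 + 350 + 400) / 4 ≈ 350.

≈ 350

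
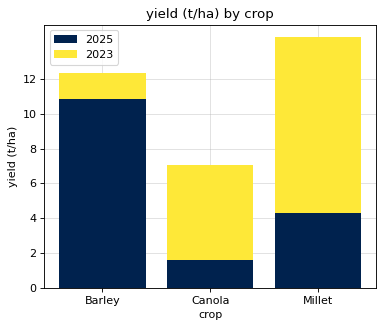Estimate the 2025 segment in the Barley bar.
≈ 10

2025 top ≈ 10, bottom ≈ 0; segment ≈ 10.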